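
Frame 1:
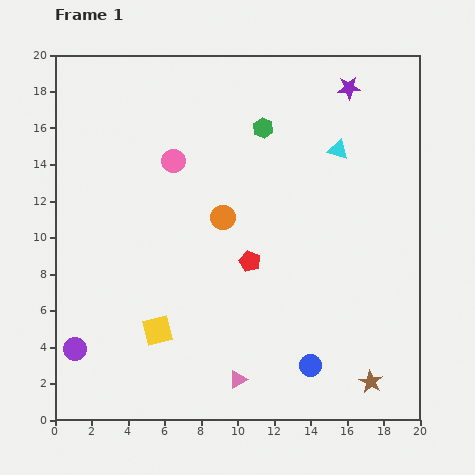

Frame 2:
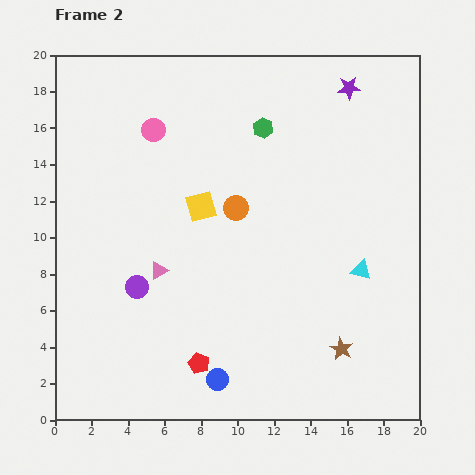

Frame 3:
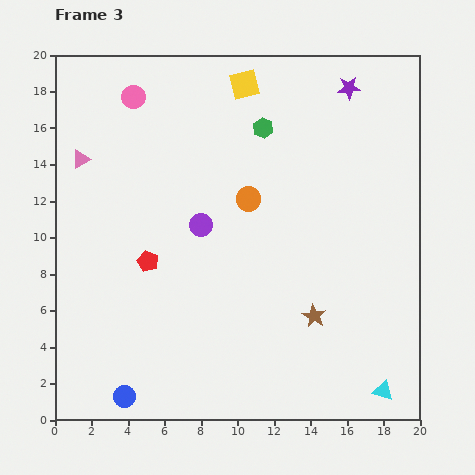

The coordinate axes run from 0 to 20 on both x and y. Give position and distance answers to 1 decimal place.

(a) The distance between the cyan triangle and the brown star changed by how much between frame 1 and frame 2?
-8.4

Distance in frame 1: 12.8. Distance in frame 2: 4.4.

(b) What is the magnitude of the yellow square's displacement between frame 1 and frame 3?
14.3

The yellow square moved from (5.6, 4.9) to (10.4, 18.4), a distance of √(4.8² + 13.5²) ≈ 14.3.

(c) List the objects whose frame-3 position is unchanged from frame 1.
the purple star, the green hexagon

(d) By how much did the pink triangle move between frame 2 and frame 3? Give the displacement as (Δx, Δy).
(-4.3, 6.1)

The pink triangle was at (5.7, 8.2) in frame 2 and (1.4, 14.3) in frame 3.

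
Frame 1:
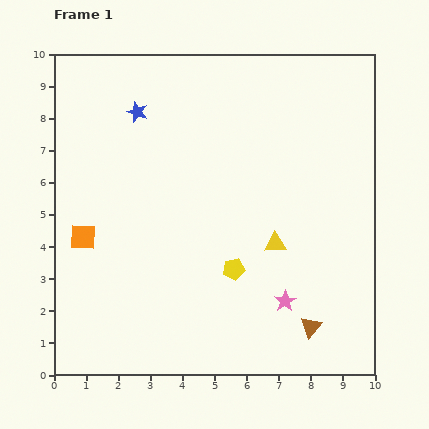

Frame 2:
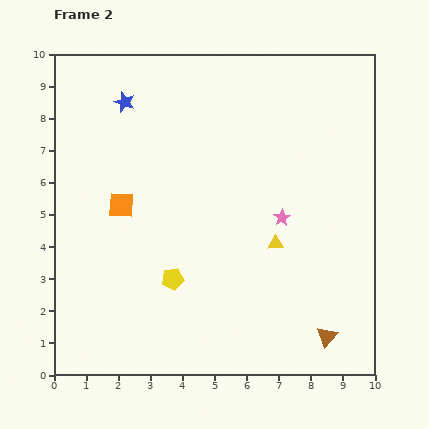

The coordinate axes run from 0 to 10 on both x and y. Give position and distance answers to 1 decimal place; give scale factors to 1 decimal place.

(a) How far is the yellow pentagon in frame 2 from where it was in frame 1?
1.9

The yellow pentagon moved from (5.6, 3.3) to (3.7, 3.0), a distance of √(1.9² + 0.3²) ≈ 1.9.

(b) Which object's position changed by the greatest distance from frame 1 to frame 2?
the pink star

(moved 2.6; next 1.9)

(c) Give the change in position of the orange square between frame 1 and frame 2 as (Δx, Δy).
(1.2, 1.0)

The orange square was at (0.9, 4.3) in frame 1 and (2.1, 5.3) in frame 2.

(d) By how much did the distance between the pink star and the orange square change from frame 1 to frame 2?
-1.6

Distance in frame 1: 6.6. Distance in frame 2: 5.0.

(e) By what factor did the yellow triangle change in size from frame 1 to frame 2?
0.7×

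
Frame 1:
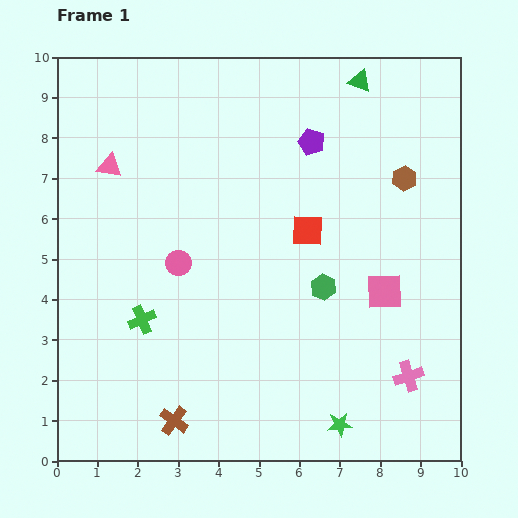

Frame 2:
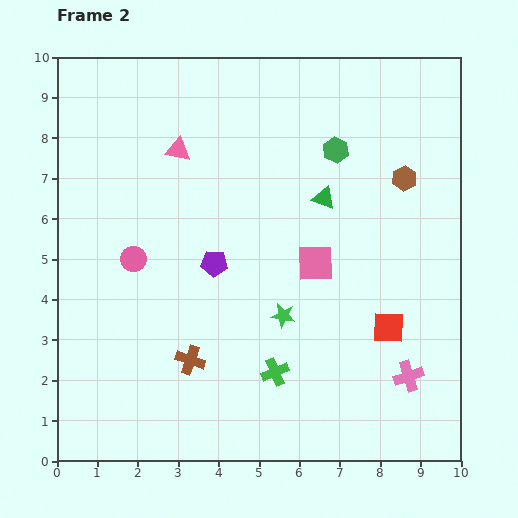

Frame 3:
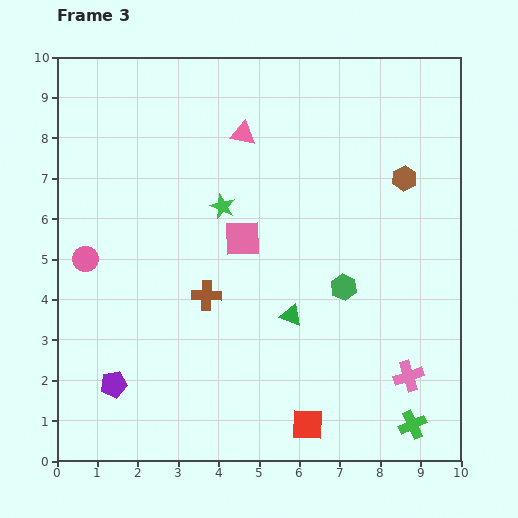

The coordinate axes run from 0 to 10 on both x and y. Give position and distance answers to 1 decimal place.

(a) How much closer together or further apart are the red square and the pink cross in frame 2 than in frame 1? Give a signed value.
-3.1

Distance in frame 1: 4.4. Distance in frame 2: 1.3.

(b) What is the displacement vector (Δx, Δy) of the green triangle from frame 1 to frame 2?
(-0.9, -2.9)

The green triangle was at (7.5, 9.4) in frame 1 and (6.6, 6.5) in frame 2.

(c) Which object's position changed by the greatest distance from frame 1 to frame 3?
the purple pentagon

(moved 7.7; next 7.2)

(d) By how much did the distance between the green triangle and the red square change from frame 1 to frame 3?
-1.2

Distance in frame 1: 3.9. Distance in frame 3: 2.7.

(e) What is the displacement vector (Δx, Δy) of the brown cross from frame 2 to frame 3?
(0.4, 1.6)

The brown cross was at (3.3, 2.5) in frame 2 and (3.7, 4.1) in frame 3.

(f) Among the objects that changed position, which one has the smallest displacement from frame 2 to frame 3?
the pink circle

(moved 1.2)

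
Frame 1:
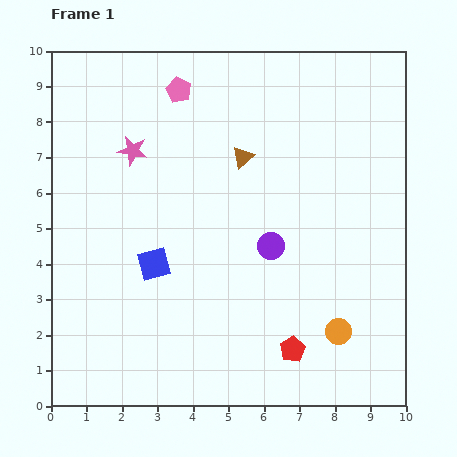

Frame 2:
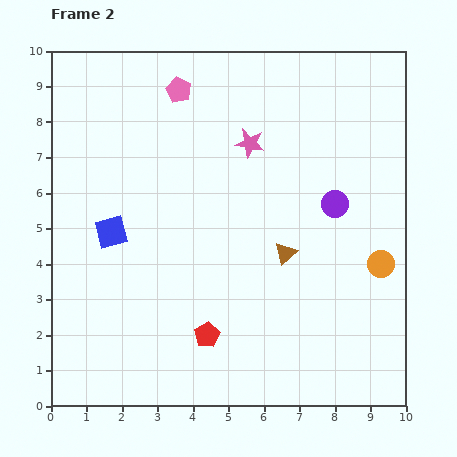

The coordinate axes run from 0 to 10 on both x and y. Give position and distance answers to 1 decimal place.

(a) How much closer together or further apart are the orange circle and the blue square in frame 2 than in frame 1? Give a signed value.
+2.2

Distance in frame 1: 5.5. Distance in frame 2: 7.7.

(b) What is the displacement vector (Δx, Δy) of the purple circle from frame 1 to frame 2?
(1.8, 1.2)

The purple circle was at (6.2, 4.5) in frame 1 and (8.0, 5.7) in frame 2.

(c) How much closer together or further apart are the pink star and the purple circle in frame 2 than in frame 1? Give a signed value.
-1.8

Distance in frame 1: 4.7. Distance in frame 2: 2.9.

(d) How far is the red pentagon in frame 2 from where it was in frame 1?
2.4

The red pentagon moved from (6.8, 1.6) to (4.4, 2.0), a distance of √(2.4² + 0.4²) ≈ 2.4.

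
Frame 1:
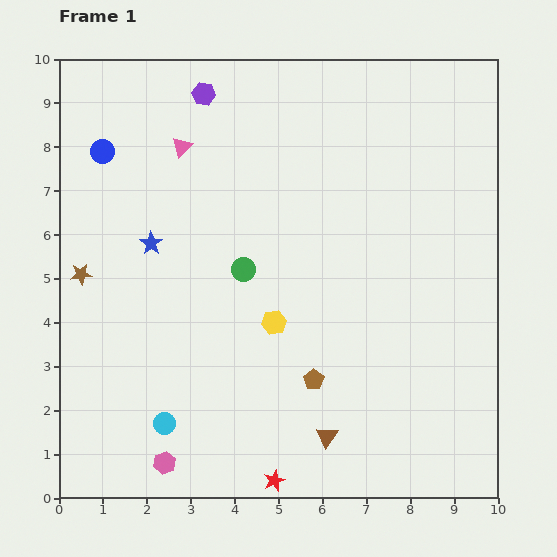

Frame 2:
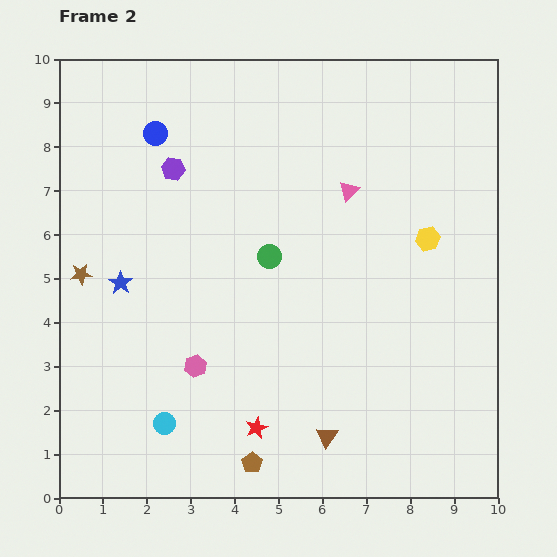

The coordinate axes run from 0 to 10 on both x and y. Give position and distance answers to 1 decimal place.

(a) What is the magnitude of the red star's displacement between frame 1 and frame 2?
1.3

The red star moved from (4.9, 0.4) to (4.5, 1.6), a distance of √(0.4² + 1.2²) ≈ 1.3.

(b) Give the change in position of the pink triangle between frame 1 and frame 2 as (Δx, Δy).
(3.8, -1.0)

The pink triangle was at (2.8, 8.0) in frame 1 and (6.6, 7.0) in frame 2.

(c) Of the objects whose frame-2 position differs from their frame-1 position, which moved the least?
the green circle

(moved 0.7)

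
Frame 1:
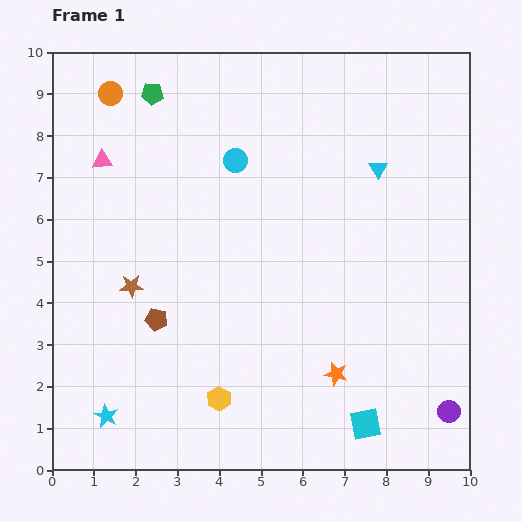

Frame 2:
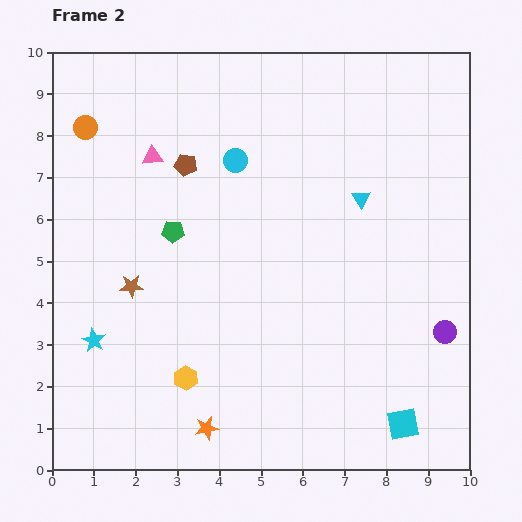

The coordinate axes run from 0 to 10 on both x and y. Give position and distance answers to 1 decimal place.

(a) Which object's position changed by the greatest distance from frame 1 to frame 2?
the brown pentagon

(moved 3.8; next 3.4)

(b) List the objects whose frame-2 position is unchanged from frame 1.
the cyan circle, the brown star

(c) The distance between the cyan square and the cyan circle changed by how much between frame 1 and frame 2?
+0.5

Distance in frame 1: 7.0. Distance in frame 2: 7.5.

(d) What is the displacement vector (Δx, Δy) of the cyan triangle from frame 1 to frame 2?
(-0.4, -0.7)

The cyan triangle was at (7.8, 7.2) in frame 1 and (7.4, 6.5) in frame 2.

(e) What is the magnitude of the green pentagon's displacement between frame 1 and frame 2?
3.3

The green pentagon moved from (2.4, 9.0) to (2.9, 5.7), a distance of √(0.5² + 3.3²) ≈ 3.3.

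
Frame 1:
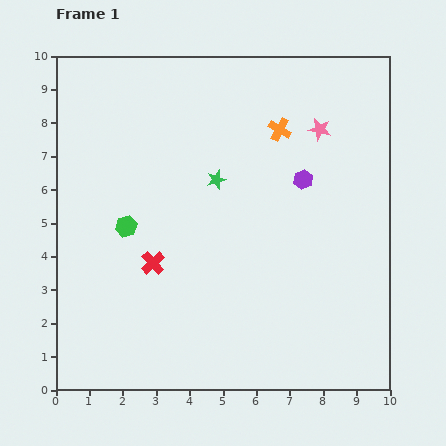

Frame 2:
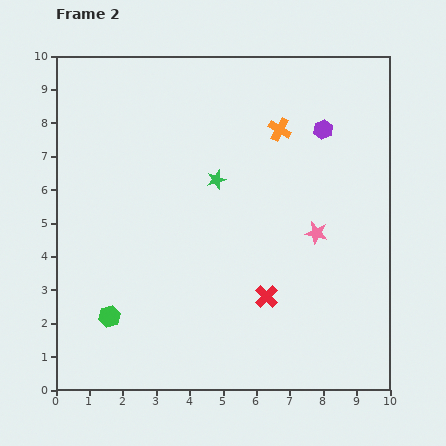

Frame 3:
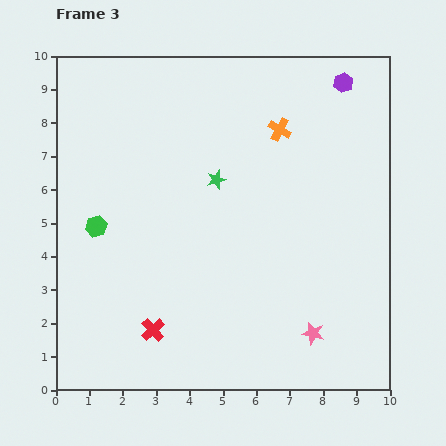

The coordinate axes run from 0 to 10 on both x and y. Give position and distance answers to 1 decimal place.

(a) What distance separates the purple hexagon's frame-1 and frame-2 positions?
1.6

The purple hexagon moved from (7.4, 6.3) to (8.0, 7.8), a distance of √(0.6² + 1.5²) ≈ 1.6.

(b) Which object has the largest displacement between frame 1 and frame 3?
the pink star

(moved 6.1; next 3.1)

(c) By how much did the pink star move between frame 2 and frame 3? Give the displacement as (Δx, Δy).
(-0.1, -3.0)

The pink star was at (7.8, 4.7) in frame 2 and (7.7, 1.7) in frame 3.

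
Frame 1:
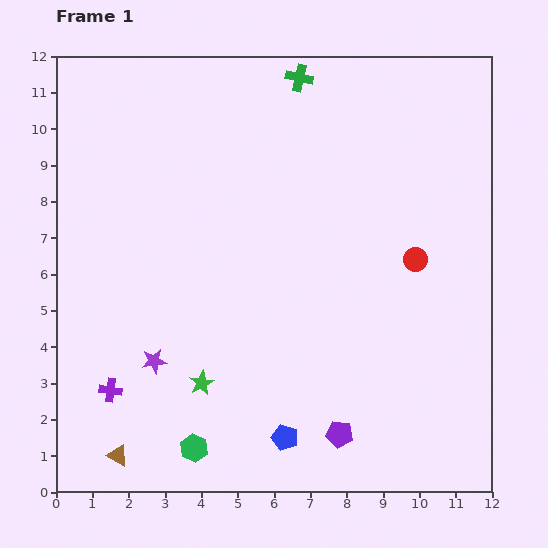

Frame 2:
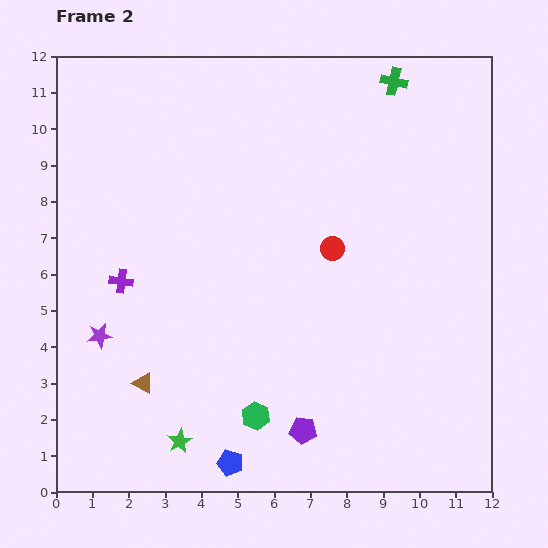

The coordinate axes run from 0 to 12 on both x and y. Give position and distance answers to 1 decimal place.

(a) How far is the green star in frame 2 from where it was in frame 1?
1.7

The green star moved from (4.0, 3.0) to (3.4, 1.4), a distance of √(0.6² + 1.6²) ≈ 1.7.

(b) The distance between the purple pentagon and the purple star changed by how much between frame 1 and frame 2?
+0.7

Distance in frame 1: 5.5. Distance in frame 2: 6.2.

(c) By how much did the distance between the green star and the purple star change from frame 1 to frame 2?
+2.2

Distance in frame 1: 1.4. Distance in frame 2: 3.6.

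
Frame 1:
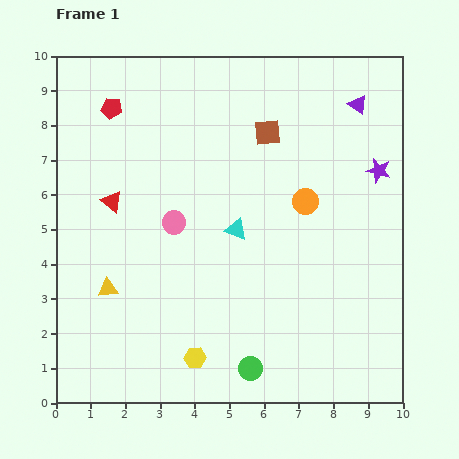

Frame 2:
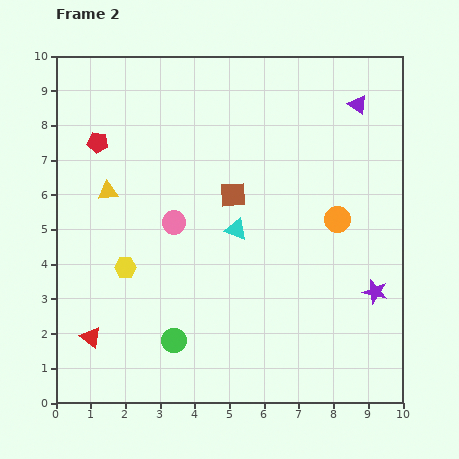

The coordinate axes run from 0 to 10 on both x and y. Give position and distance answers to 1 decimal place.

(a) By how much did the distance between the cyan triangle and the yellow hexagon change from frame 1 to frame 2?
-0.5

Distance in frame 1: 3.9. Distance in frame 2: 3.4.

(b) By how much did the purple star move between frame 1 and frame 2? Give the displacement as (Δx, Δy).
(-0.1, -3.5)

The purple star was at (9.3, 6.7) in frame 1 and (9.2, 3.2) in frame 2.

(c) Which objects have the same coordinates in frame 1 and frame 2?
the cyan triangle, the purple triangle, the pink circle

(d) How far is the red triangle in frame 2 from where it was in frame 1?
3.9

The red triangle moved from (1.6, 5.8) to (1.0, 1.9), a distance of √(0.6² + 3.9²) ≈ 3.9.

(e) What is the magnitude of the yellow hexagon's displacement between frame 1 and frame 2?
3.3

The yellow hexagon moved from (4.0, 1.3) to (2.0, 3.9), a distance of √(2.0² + 2.6²) ≈ 3.3.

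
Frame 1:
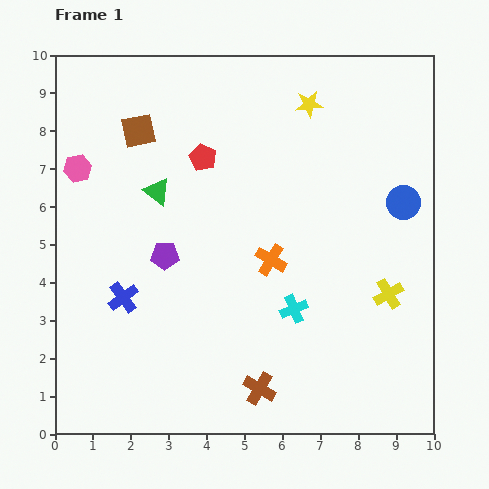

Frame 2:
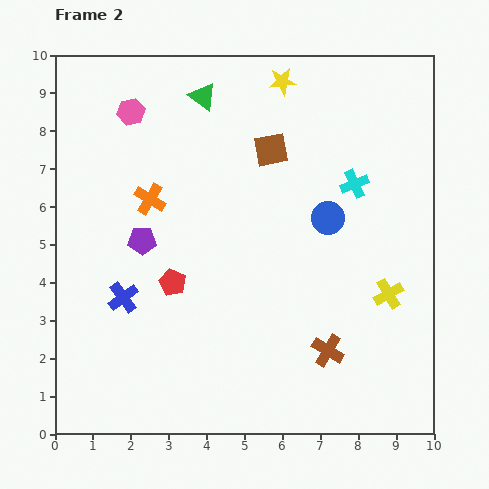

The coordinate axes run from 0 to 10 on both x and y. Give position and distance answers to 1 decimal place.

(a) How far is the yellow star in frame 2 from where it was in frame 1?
0.9

The yellow star moved from (6.7, 8.7) to (6.0, 9.3), a distance of √(0.7² + 0.6²) ≈ 0.9.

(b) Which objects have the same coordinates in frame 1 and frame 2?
the blue cross, the yellow cross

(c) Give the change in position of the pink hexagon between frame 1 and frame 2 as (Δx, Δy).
(1.4, 1.5)

The pink hexagon was at (0.6, 7.0) in frame 1 and (2.0, 8.5) in frame 2.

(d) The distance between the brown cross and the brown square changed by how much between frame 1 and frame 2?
-2.0

Distance in frame 1: 7.5. Distance in frame 2: 5.5.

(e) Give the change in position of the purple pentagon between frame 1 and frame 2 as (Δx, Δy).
(-0.6, 0.4)

The purple pentagon was at (2.9, 4.7) in frame 1 and (2.3, 5.1) in frame 2.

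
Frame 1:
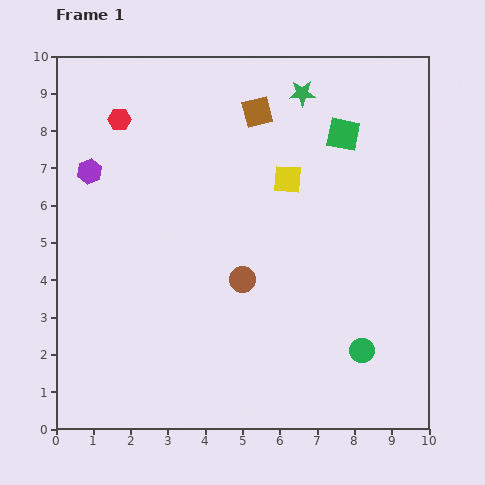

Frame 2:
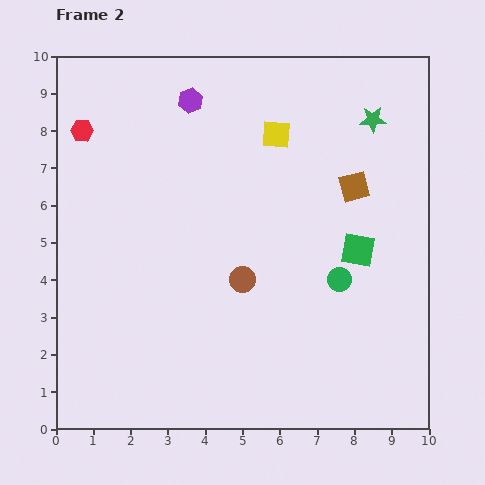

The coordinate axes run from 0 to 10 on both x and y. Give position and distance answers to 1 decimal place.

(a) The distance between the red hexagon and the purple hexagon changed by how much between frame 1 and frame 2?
+1.4

Distance in frame 1: 1.6. Distance in frame 2: 3.0.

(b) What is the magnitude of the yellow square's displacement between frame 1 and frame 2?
1.2

The yellow square moved from (6.2, 6.7) to (5.9, 7.9), a distance of √(0.3² + 1.2²) ≈ 1.2.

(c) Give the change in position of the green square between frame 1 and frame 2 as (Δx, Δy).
(0.4, -3.1)

The green square was at (7.7, 7.9) in frame 1 and (8.1, 4.8) in frame 2.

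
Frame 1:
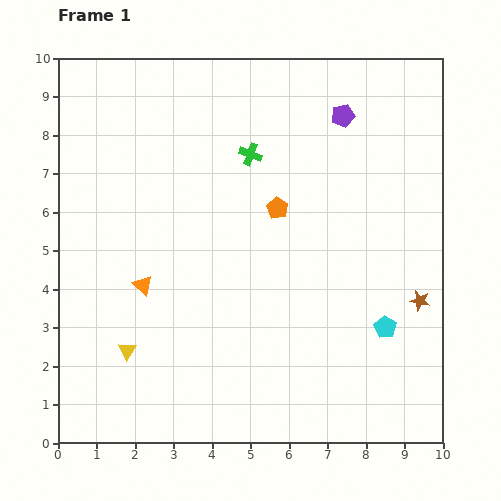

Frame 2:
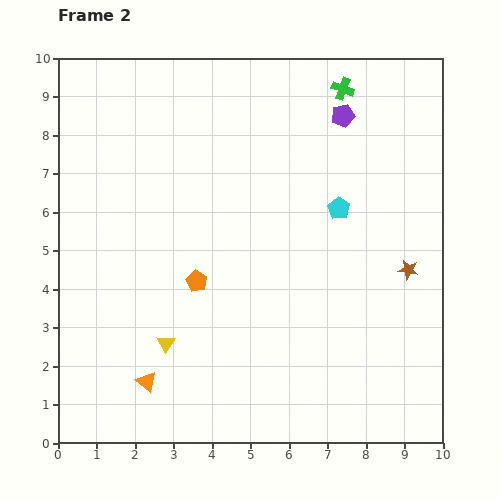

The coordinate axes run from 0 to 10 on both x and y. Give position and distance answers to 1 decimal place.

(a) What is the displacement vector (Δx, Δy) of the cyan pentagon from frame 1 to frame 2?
(-1.2, 3.1)

The cyan pentagon was at (8.5, 3.0) in frame 1 and (7.3, 6.1) in frame 2.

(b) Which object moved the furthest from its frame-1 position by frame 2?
the cyan pentagon

(moved 3.3; next 2.9)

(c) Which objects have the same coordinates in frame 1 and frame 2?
the purple pentagon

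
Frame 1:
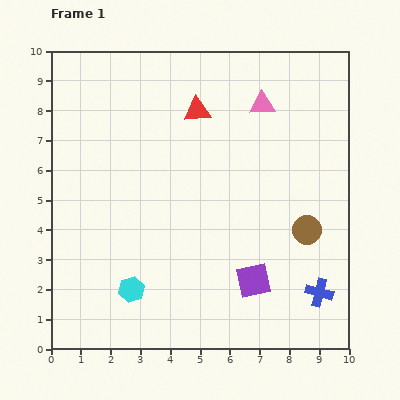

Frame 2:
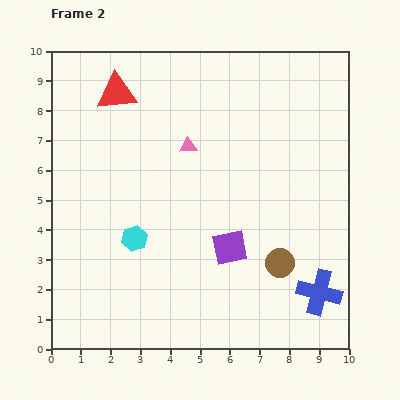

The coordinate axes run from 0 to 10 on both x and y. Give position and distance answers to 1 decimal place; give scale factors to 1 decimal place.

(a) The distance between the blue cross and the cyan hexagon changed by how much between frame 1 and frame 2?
+0.2

Distance in frame 1: 6.3. Distance in frame 2: 6.5.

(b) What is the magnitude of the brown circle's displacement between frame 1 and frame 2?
1.4

The brown circle moved from (8.6, 4.0) to (7.7, 2.9), a distance of √(0.9² + 1.1²) ≈ 1.4.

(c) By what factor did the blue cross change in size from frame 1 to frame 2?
1.6×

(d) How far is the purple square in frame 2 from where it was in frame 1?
1.4

The purple square moved from (6.8, 2.3) to (6.0, 3.4), a distance of √(0.8² + 1.1²) ≈ 1.4.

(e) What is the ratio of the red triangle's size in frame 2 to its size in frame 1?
1.5×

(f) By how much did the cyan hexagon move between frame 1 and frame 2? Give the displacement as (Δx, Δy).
(0.1, 1.7)

The cyan hexagon was at (2.7, 2.0) in frame 1 and (2.8, 3.7) in frame 2.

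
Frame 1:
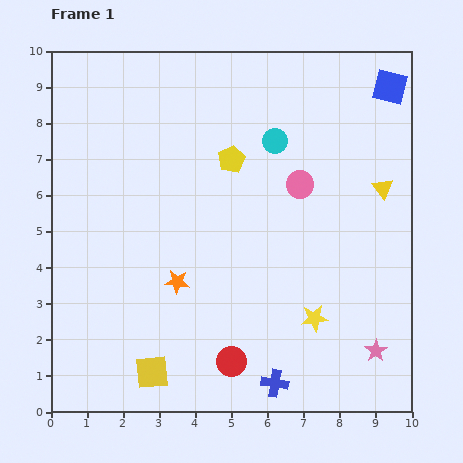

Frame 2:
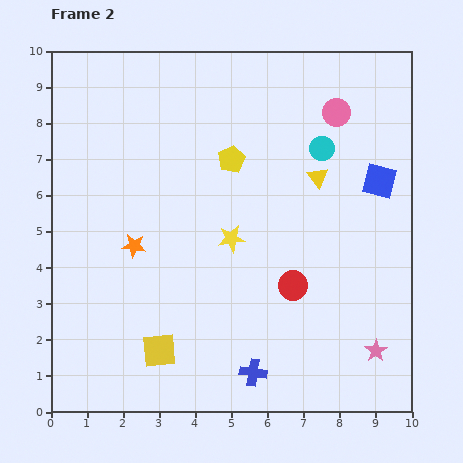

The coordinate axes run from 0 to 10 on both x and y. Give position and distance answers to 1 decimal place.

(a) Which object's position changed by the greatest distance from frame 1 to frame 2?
the yellow star

(moved 3.2; next 2.7)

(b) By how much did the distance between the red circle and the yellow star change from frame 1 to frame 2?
-0.5

Distance in frame 1: 2.6. Distance in frame 2: 2.1.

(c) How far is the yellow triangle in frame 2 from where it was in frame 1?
1.8

The yellow triangle moved from (9.2, 6.2) to (7.4, 6.5), a distance of √(1.8² + 0.3²) ≈ 1.8.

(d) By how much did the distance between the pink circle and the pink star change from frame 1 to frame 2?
+1.6

Distance in frame 1: 5.1. Distance in frame 2: 6.7.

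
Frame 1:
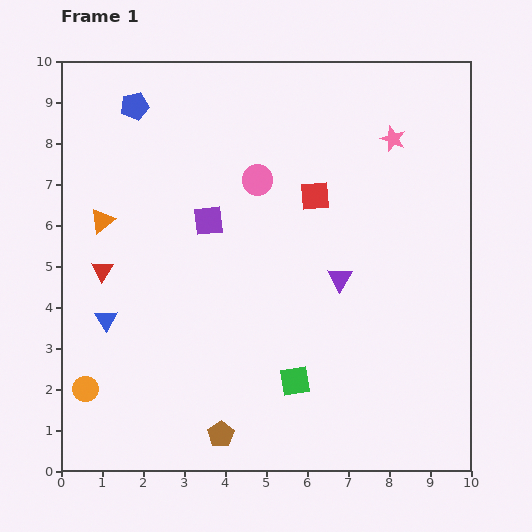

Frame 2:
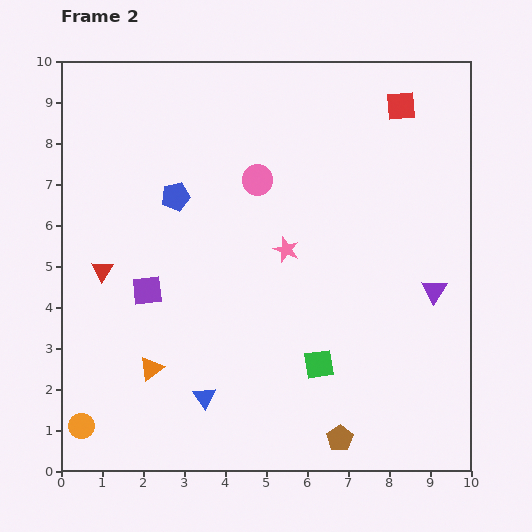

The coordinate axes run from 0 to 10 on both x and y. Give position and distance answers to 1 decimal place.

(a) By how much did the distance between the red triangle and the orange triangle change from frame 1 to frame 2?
+1.5

Distance in frame 1: 1.2. Distance in frame 2: 2.7.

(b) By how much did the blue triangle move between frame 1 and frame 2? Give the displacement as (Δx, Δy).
(2.4, -1.9)

The blue triangle was at (1.1, 3.7) in frame 1 and (3.5, 1.8) in frame 2.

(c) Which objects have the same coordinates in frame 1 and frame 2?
the red triangle, the pink circle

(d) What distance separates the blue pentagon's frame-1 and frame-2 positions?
2.4

The blue pentagon moved from (1.8, 8.9) to (2.8, 6.7), a distance of √(1.0² + 2.2²) ≈ 2.4.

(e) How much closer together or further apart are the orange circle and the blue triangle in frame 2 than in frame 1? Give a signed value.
+1.3

Distance in frame 1: 1.8. Distance in frame 2: 3.1.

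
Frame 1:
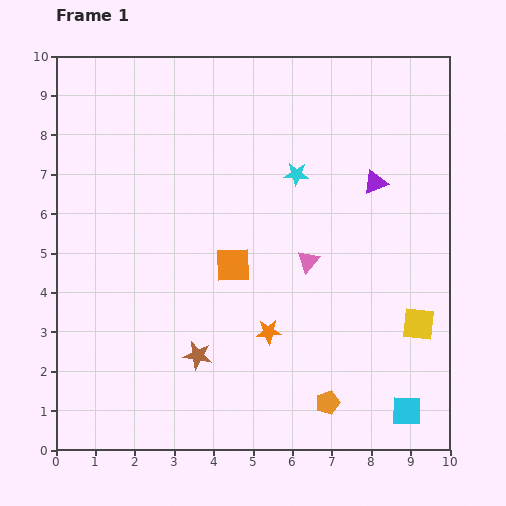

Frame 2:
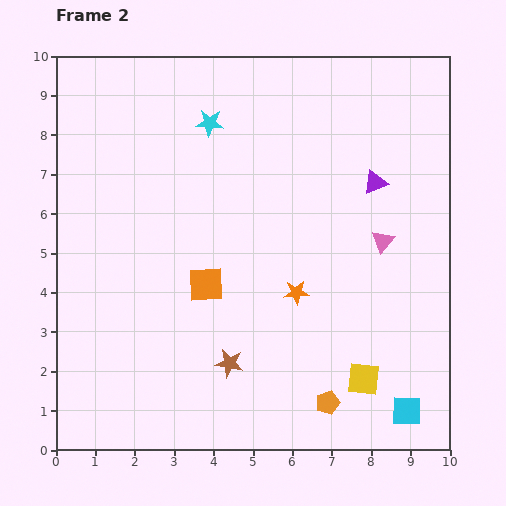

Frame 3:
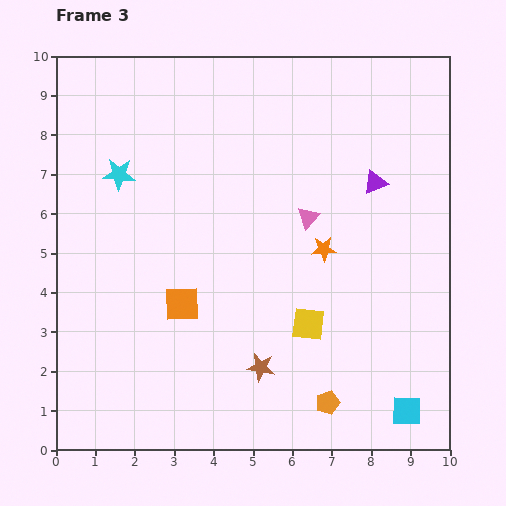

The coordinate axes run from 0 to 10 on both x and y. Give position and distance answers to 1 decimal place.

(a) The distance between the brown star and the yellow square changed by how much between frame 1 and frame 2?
-2.3

Distance in frame 1: 5.7. Distance in frame 2: 3.4.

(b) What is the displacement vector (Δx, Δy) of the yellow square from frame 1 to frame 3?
(-2.8, 0.0)

The yellow square was at (9.2, 3.2) in frame 1 and (6.4, 3.2) in frame 3.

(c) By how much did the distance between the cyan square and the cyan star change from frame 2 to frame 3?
+0.6

Distance in frame 2: 8.8. Distance in frame 3: 9.4.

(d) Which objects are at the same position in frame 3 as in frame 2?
the cyan square, the purple triangle, the orange pentagon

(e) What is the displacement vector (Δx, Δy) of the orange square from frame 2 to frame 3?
(-0.6, -0.5)

The orange square was at (3.8, 4.2) in frame 2 and (3.2, 3.7) in frame 3.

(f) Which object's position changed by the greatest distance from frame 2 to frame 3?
the cyan star

(moved 2.6; next 2.0)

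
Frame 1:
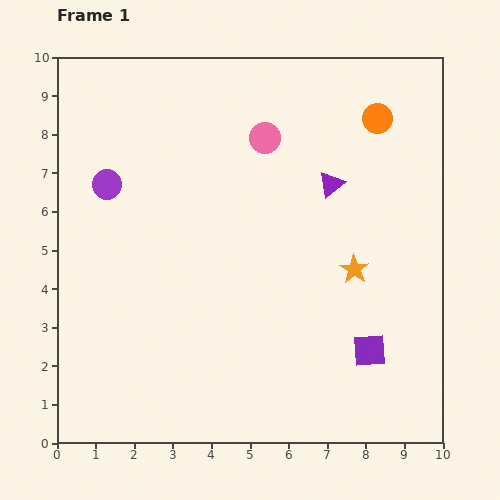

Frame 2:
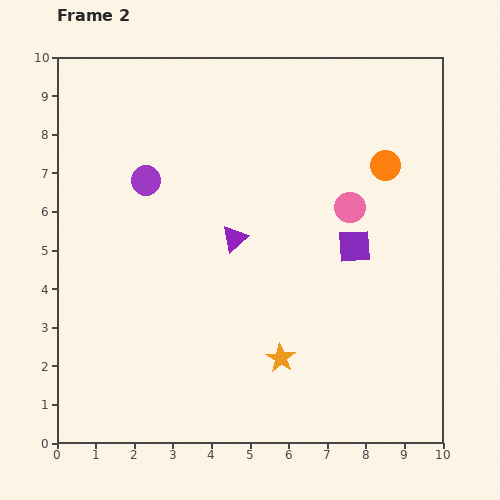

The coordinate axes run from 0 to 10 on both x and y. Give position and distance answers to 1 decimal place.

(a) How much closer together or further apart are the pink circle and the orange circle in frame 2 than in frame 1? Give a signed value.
-1.5

Distance in frame 1: 2.9. Distance in frame 2: 1.4.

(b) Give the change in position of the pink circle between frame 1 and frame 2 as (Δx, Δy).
(2.2, -1.8)

The pink circle was at (5.4, 7.9) in frame 1 and (7.6, 6.1) in frame 2.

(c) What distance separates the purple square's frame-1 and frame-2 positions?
2.7

The purple square moved from (8.1, 2.4) to (7.7, 5.1), a distance of √(0.4² + 2.7²) ≈ 2.7.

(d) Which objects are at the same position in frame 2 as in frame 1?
none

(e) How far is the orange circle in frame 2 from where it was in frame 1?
1.2

The orange circle moved from (8.3, 8.4) to (8.5, 7.2), a distance of √(0.2² + 1.2²) ≈ 1.2.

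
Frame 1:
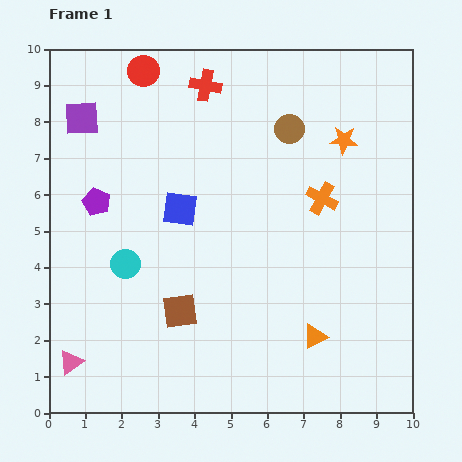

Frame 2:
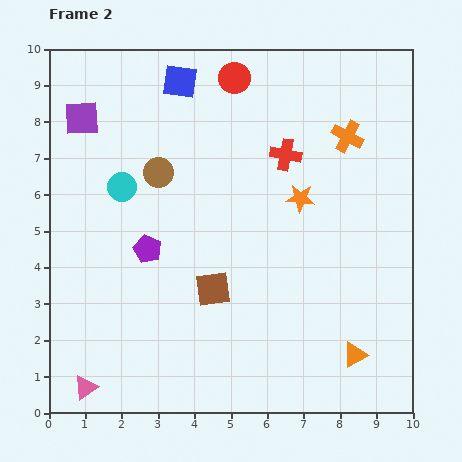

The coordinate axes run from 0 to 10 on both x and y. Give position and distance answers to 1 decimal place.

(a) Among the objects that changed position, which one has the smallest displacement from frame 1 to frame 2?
the pink triangle

(moved 0.8)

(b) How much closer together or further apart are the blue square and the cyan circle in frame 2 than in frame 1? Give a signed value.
+1.2

Distance in frame 1: 2.1. Distance in frame 2: 3.3.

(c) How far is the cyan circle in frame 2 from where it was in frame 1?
2.1

The cyan circle moved from (2.1, 4.1) to (2.0, 6.2), a distance of √(0.1² + 2.1²) ≈ 2.1.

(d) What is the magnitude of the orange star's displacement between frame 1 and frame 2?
2.0

The orange star moved from (8.1, 7.5) to (6.9, 5.9), a distance of √(1.2² + 1.6²) ≈ 2.0.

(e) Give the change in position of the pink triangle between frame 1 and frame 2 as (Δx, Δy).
(0.4, -0.7)

The pink triangle was at (0.6, 1.4) in frame 1 and (1.0, 0.7) in frame 2.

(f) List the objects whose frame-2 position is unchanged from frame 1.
the purple square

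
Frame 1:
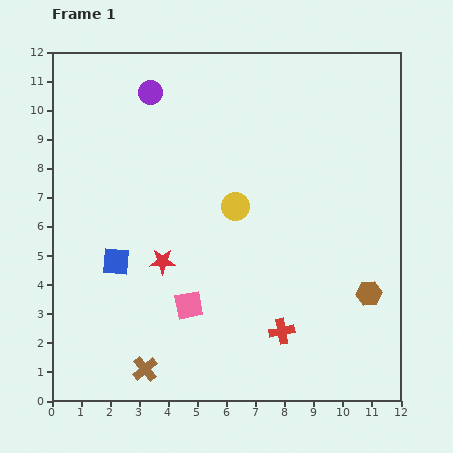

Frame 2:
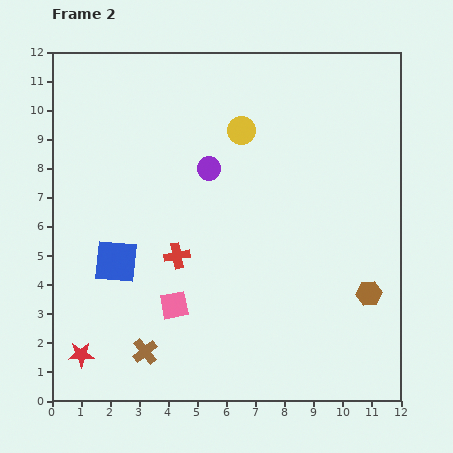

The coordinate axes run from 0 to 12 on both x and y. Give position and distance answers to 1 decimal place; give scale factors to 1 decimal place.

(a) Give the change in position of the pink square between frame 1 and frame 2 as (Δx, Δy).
(-0.5, 0.0)

The pink square was at (4.7, 3.3) in frame 1 and (4.2, 3.3) in frame 2.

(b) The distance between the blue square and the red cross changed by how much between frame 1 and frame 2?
-4.1

Distance in frame 1: 6.2. Distance in frame 2: 2.1.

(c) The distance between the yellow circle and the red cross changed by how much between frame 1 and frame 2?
+0.2

Distance in frame 1: 4.6. Distance in frame 2: 4.8.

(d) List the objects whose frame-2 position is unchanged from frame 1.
the blue square, the brown hexagon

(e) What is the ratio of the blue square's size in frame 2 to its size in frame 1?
1.6×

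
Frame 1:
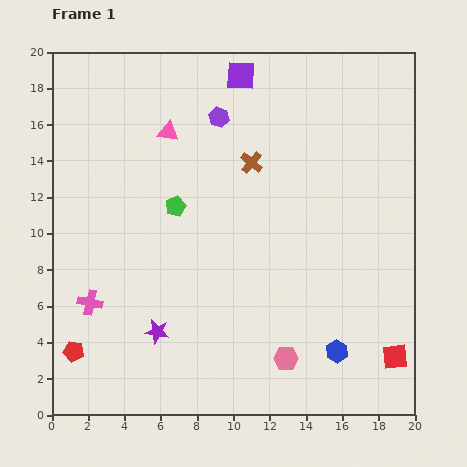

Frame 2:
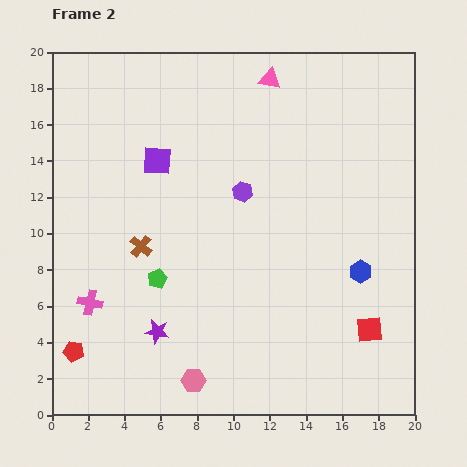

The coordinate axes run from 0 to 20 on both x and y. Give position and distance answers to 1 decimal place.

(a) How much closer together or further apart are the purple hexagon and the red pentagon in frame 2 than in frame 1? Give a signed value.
-2.4

Distance in frame 1: 15.2. Distance in frame 2: 12.8.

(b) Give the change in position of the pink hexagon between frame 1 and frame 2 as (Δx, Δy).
(-5.1, -1.2)

The pink hexagon was at (12.9, 3.1) in frame 1 and (7.8, 1.9) in frame 2.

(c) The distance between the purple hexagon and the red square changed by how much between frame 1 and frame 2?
-6.1

Distance in frame 1: 16.4. Distance in frame 2: 10.3.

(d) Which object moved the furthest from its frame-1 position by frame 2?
the brown cross

(moved 7.6; next 6.6)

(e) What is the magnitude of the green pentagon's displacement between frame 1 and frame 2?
4.1

The green pentagon moved from (6.8, 11.5) to (5.8, 7.5), a distance of √(1.0² + 4.0²) ≈ 4.1.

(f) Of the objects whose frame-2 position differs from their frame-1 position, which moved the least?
the red square

(moved 2.1)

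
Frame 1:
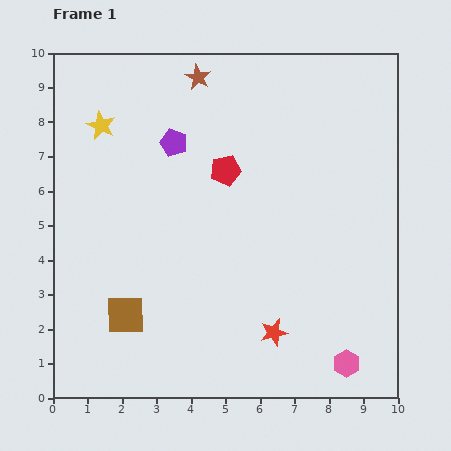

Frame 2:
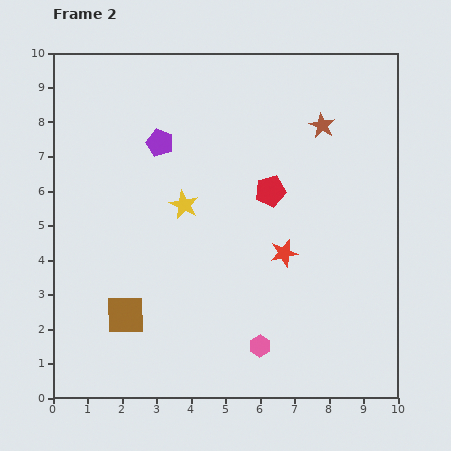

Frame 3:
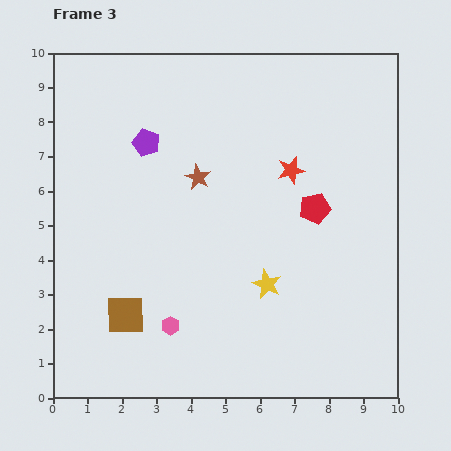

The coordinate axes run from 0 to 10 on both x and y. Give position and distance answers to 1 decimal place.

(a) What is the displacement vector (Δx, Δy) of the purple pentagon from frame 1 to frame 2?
(-0.4, 0.0)

The purple pentagon was at (3.5, 7.4) in frame 1 and (3.1, 7.4) in frame 2.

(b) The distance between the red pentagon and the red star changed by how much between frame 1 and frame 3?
-3.6

Distance in frame 1: 4.9. Distance in frame 3: 1.3.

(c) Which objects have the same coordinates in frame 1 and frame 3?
the brown square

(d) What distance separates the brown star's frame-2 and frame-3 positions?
3.9

The brown star moved from (7.8, 7.9) to (4.2, 6.4), a distance of √(3.6² + 1.5²) ≈ 3.9.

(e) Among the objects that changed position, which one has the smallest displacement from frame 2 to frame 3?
the purple pentagon

(moved 0.4)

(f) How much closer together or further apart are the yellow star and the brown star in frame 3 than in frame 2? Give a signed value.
-0.9

Distance in frame 2: 4.6. Distance in frame 3: 3.7.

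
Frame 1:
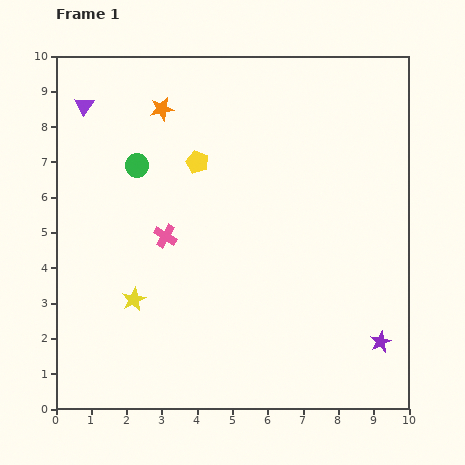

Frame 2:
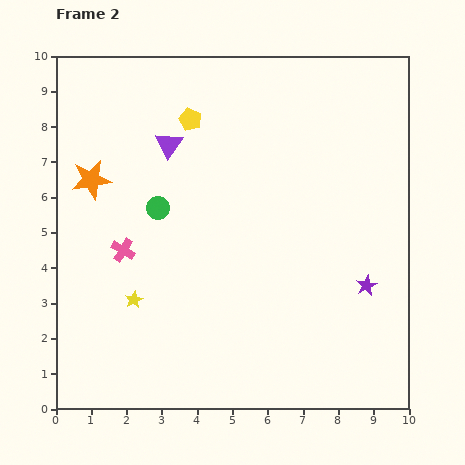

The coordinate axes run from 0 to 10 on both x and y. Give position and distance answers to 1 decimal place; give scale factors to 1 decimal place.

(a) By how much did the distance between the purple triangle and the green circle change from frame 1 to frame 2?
-0.5

Distance in frame 1: 2.3. Distance in frame 2: 1.8.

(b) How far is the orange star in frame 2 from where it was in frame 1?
2.8

The orange star moved from (3.0, 8.5) to (1.0, 6.5), a distance of √(2.0² + 2.0²) ≈ 2.8.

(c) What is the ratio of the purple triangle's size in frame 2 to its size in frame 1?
1.4×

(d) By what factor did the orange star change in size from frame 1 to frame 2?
1.7×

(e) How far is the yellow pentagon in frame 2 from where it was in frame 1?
1.2

The yellow pentagon moved from (4.0, 7.0) to (3.8, 8.2), a distance of √(0.2² + 1.2²) ≈ 1.2.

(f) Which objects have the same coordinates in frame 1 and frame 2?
the yellow star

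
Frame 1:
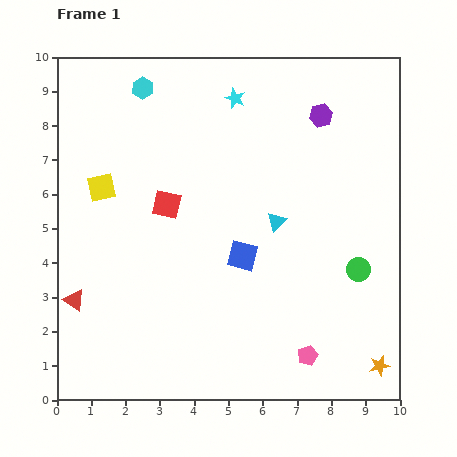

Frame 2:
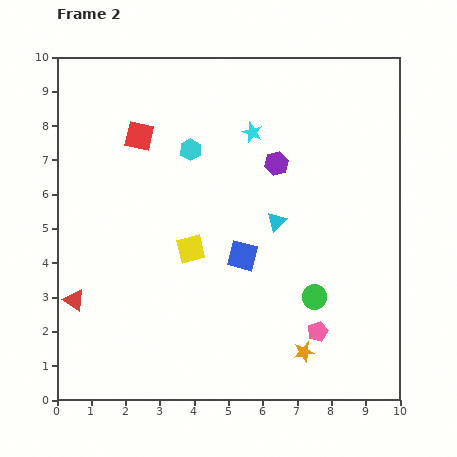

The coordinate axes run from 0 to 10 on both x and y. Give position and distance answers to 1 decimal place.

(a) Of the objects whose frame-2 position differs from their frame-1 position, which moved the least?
the pink pentagon

(moved 0.8)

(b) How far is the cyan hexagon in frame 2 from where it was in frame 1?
2.3

The cyan hexagon moved from (2.5, 9.1) to (3.9, 7.3), a distance of √(1.4² + 1.8²) ≈ 2.3.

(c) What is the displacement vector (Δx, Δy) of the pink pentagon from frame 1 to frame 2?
(0.3, 0.7)

The pink pentagon was at (7.3, 1.3) in frame 1 and (7.6, 2.0) in frame 2.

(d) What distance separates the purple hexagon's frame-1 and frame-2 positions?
1.9

The purple hexagon moved from (7.7, 8.3) to (6.4, 6.9), a distance of √(1.3² + 1.4²) ≈ 1.9.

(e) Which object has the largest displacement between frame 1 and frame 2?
the yellow square

(moved 3.2; next 2.3)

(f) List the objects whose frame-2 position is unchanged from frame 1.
the cyan triangle, the blue square, the red triangle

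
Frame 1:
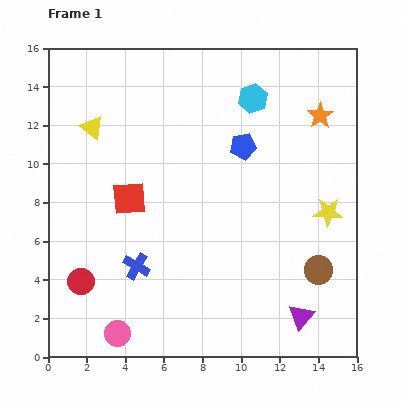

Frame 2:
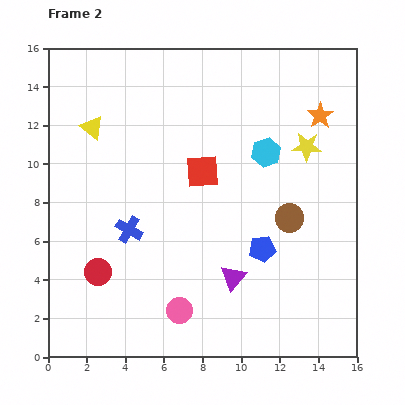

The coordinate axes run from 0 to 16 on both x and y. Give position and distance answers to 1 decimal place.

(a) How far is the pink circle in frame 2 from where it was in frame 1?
3.4

The pink circle moved from (3.6, 1.2) to (6.8, 2.4), a distance of √(3.2² + 1.2²) ≈ 3.4.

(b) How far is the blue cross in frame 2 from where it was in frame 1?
1.9

The blue cross moved from (4.6, 4.7) to (4.2, 6.6), a distance of √(0.4² + 1.9²) ≈ 1.9.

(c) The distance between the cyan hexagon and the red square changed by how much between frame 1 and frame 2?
-4.8

Distance in frame 1: 8.2. Distance in frame 2: 3.4.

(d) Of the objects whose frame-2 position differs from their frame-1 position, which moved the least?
the red circle

(moved 1.0)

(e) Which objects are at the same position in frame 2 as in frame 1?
the orange star, the yellow triangle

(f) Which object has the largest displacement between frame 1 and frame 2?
the blue pentagon

(moved 5.4; next 4.0)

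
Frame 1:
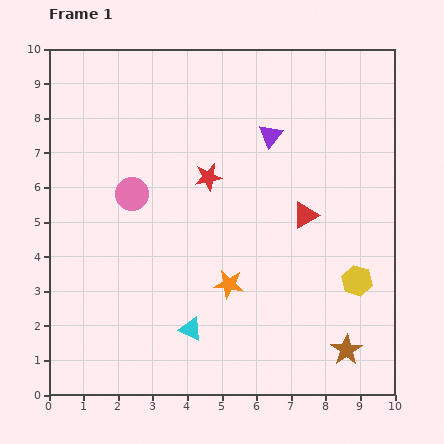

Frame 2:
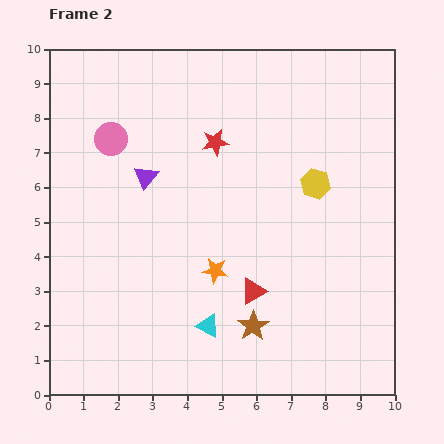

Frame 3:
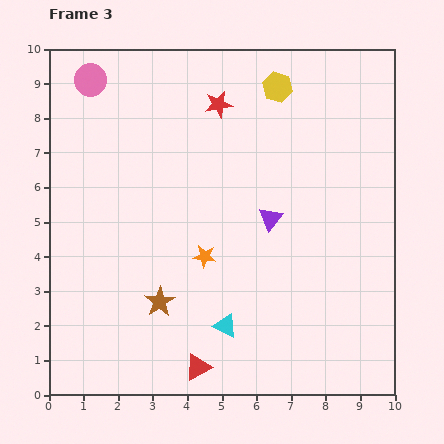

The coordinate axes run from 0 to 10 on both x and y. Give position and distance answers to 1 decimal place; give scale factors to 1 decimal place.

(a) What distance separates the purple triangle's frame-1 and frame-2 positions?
3.8

The purple triangle moved from (6.4, 7.5) to (2.8, 6.3), a distance of √(3.6² + 1.2²) ≈ 3.8.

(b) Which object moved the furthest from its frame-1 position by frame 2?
the purple triangle

(moved 3.8; next 3.0)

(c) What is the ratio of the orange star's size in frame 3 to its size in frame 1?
0.8×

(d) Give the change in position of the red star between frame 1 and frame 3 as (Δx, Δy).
(0.3, 2.1)

The red star was at (4.6, 6.3) in frame 1 and (4.9, 8.4) in frame 3.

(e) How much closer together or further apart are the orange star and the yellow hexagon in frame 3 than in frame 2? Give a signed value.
+1.5

Distance in frame 2: 3.8. Distance in frame 3: 5.3.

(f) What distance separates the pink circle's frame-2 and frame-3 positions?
1.8

The pink circle moved from (1.8, 7.4) to (1.2, 9.1), a distance of √(0.6² + 1.7²) ≈ 1.8.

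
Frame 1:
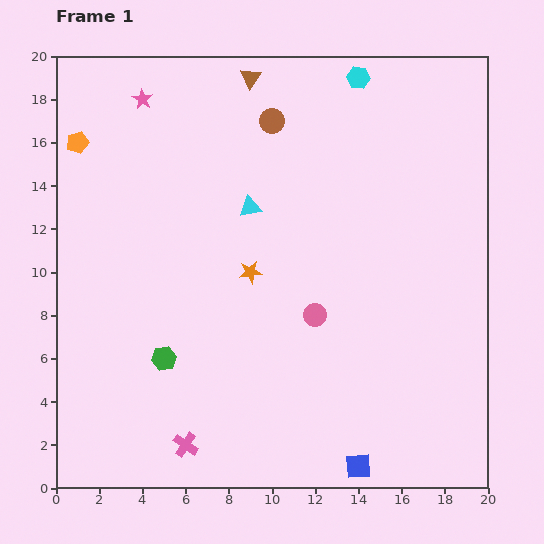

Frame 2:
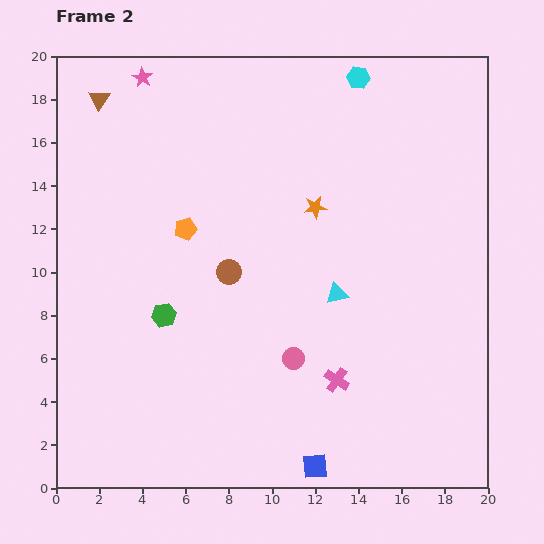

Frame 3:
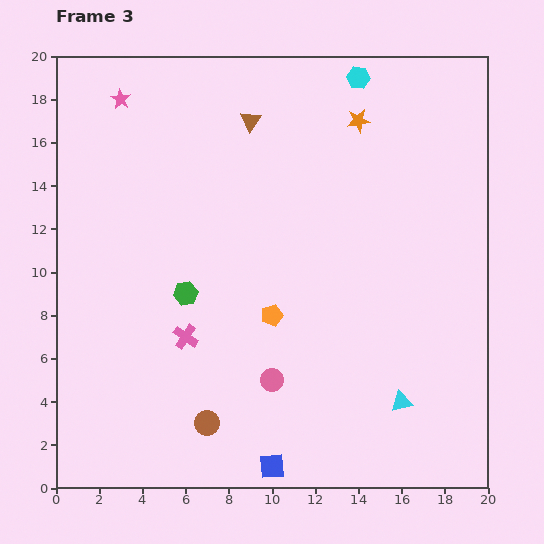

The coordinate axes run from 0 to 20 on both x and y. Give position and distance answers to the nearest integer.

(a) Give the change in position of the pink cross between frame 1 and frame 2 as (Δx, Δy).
(7, 3)

The pink cross was at (6, 2) in frame 1 and (13, 5) in frame 2.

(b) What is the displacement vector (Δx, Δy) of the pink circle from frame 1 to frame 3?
(-2, -3)

The pink circle was at (12, 8) in frame 1 and (10, 5) in frame 3.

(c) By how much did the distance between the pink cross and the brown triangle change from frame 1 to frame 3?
-7

Distance in frame 1: 17. Distance in frame 3: 10.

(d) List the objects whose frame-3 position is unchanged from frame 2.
the cyan hexagon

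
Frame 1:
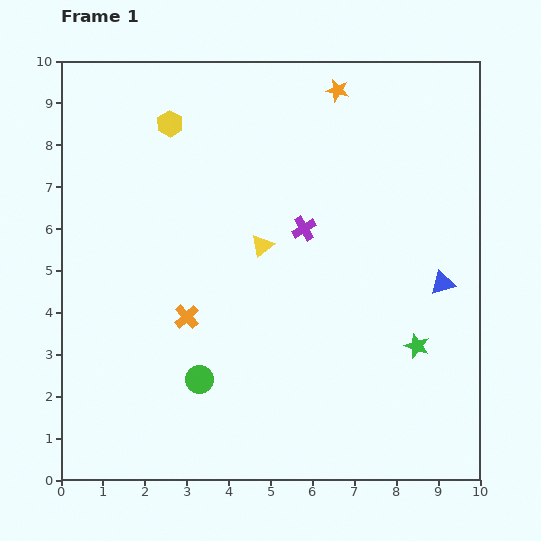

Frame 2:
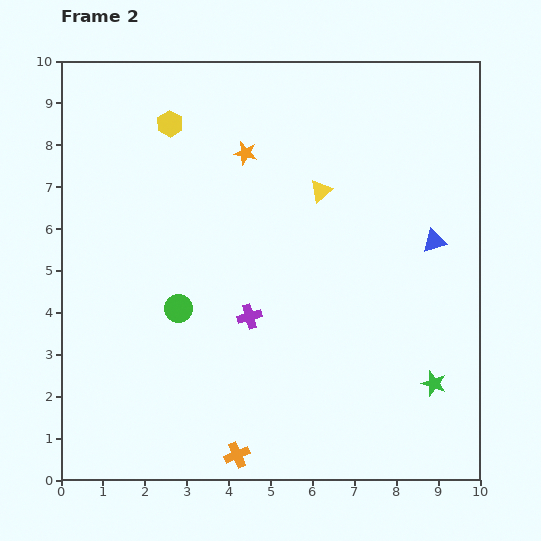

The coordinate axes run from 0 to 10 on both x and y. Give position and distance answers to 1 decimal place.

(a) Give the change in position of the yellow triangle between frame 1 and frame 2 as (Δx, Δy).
(1.4, 1.3)

The yellow triangle was at (4.8, 5.6) in frame 1 and (6.2, 6.9) in frame 2.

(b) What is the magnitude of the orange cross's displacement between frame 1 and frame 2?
3.5

The orange cross moved from (3.0, 3.9) to (4.2, 0.6), a distance of √(1.2² + 3.3²) ≈ 3.5.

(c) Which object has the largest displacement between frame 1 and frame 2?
the orange cross

(moved 3.5; next 2.7)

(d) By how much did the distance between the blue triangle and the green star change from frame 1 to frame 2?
+1.8

Distance in frame 1: 1.6. Distance in frame 2: 3.4.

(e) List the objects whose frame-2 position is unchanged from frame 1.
the yellow hexagon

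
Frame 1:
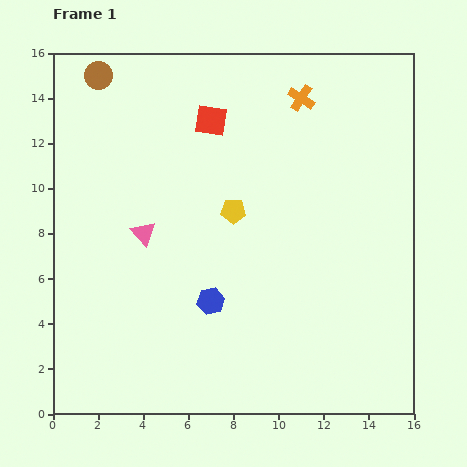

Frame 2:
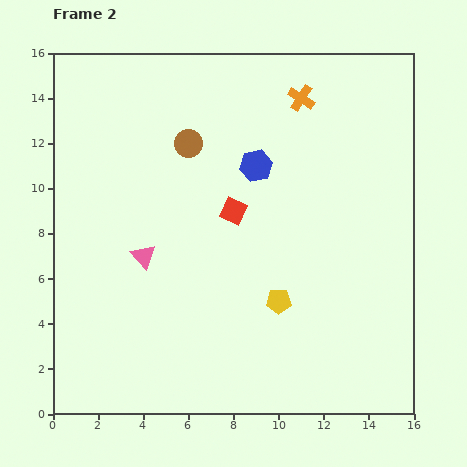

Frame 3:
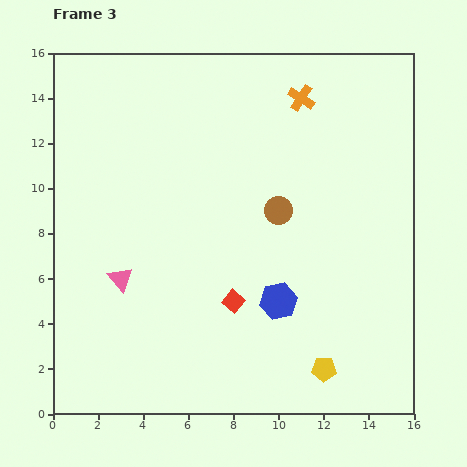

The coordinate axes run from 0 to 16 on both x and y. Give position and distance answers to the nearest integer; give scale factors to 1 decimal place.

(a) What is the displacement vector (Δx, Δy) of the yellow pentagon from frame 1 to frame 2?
(2, -4)

The yellow pentagon was at (8, 9) in frame 1 and (10, 5) in frame 2.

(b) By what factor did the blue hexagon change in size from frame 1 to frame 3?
1.4×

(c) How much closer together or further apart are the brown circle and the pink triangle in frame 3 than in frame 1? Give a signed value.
+1

Distance in frame 1: 7. Distance in frame 3: 8.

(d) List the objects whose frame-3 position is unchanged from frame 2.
the orange cross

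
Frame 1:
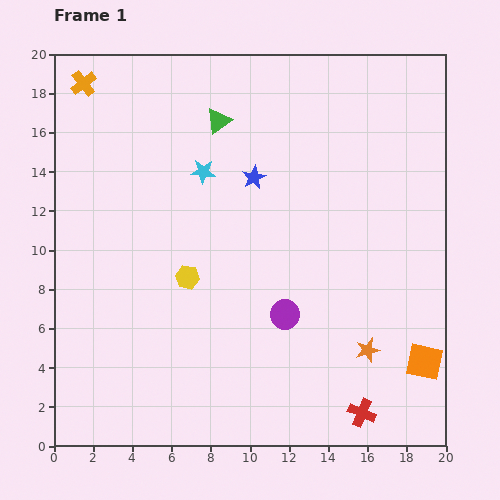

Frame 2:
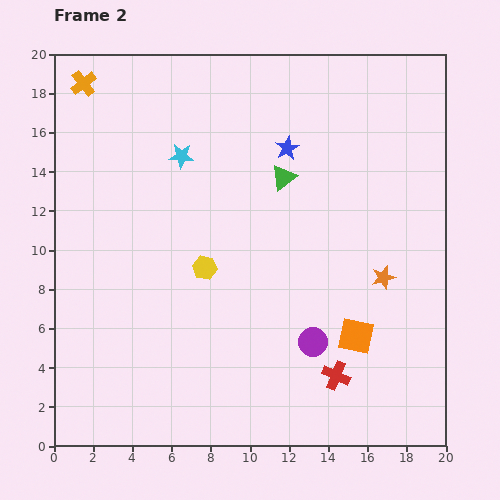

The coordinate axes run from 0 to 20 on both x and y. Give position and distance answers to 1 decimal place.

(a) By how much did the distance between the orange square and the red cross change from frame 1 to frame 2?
-1.9

Distance in frame 1: 4.1. Distance in frame 2: 2.2.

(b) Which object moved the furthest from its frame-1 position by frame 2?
the green triangle

(moved 4.4; next 3.8)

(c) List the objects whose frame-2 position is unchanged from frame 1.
the orange cross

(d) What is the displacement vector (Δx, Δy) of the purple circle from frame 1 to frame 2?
(1.4, -1.4)

The purple circle was at (11.8, 6.7) in frame 1 and (13.2, 5.3) in frame 2.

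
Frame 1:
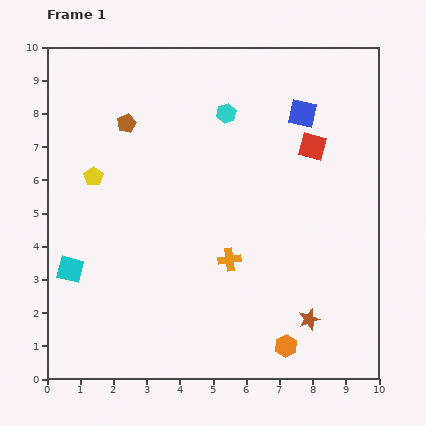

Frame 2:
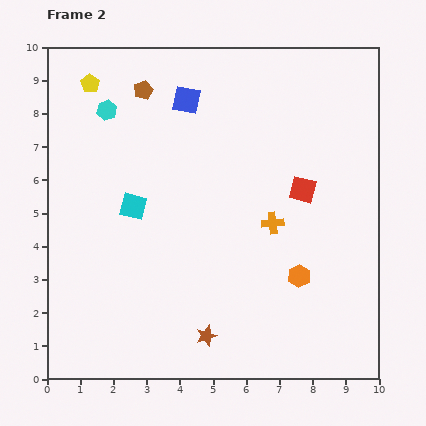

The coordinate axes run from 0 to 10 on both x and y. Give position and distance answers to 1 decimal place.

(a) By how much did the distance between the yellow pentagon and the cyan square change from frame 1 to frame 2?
+1.0

Distance in frame 1: 2.9. Distance in frame 2: 3.9.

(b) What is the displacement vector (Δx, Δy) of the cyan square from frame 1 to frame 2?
(1.9, 1.9)

The cyan square was at (0.7, 3.3) in frame 1 and (2.6, 5.2) in frame 2.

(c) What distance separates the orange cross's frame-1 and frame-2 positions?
1.7

The orange cross moved from (5.5, 3.6) to (6.8, 4.7), a distance of √(1.3² + 1.1²) ≈ 1.7.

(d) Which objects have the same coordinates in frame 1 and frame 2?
none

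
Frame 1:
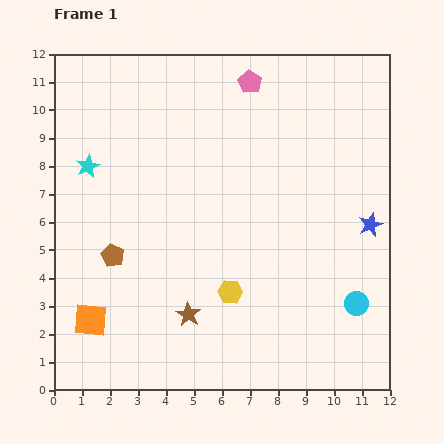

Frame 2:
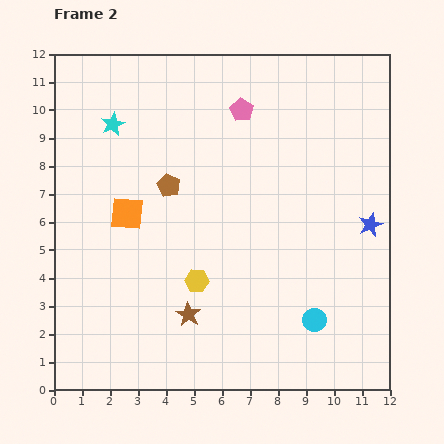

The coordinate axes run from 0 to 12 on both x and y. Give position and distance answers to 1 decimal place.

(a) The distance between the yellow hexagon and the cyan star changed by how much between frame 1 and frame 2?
-0.4

Distance in frame 1: 6.8. Distance in frame 2: 6.4.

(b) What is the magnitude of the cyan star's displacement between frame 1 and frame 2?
1.7

The cyan star moved from (1.2, 8.0) to (2.1, 9.5), a distance of √(0.9² + 1.5²) ≈ 1.7.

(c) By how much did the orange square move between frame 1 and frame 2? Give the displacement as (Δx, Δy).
(1.3, 3.8)

The orange square was at (1.3, 2.5) in frame 1 and (2.6, 6.3) in frame 2.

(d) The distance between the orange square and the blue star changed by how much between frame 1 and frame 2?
-1.9

Distance in frame 1: 10.6. Distance in frame 2: 8.7.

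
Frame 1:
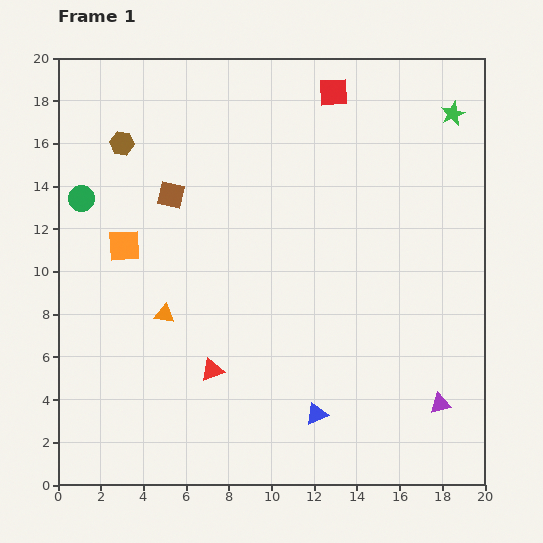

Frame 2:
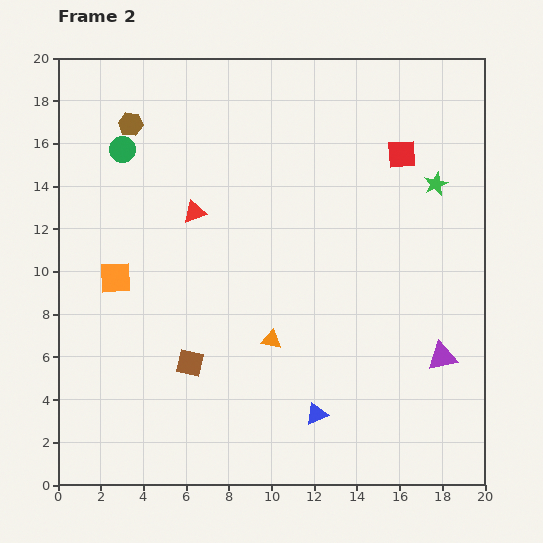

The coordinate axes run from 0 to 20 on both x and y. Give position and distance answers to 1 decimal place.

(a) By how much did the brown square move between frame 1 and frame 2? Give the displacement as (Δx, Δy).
(0.9, -7.9)

The brown square was at (5.3, 13.6) in frame 1 and (6.2, 5.7) in frame 2.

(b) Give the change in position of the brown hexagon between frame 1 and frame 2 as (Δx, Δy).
(0.4, 0.9)

The brown hexagon was at (3.0, 16.0) in frame 1 and (3.4, 16.9) in frame 2.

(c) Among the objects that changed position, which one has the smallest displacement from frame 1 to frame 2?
the brown hexagon

(moved 1.0)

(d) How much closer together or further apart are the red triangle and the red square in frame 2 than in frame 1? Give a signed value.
-4.1

Distance in frame 1: 14.2. Distance in frame 2: 10.1.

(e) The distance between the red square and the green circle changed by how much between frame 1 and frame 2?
+0.3

Distance in frame 1: 12.8. Distance in frame 2: 13.1.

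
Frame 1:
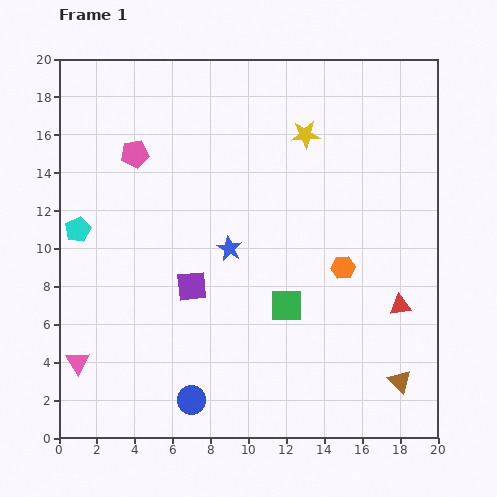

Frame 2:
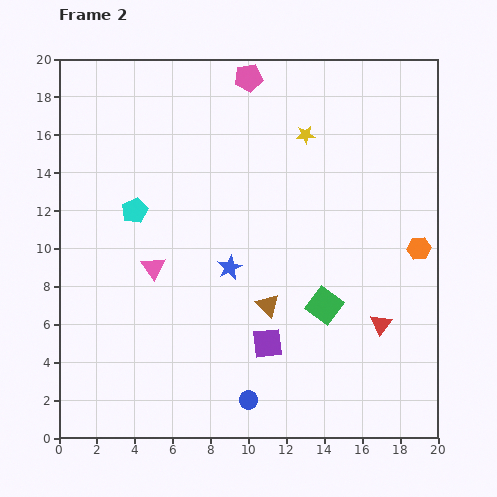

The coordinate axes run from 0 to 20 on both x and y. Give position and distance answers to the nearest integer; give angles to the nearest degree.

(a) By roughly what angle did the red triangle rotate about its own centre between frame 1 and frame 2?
46° counter-clockwise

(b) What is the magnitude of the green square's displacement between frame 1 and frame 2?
2

The green square moved from (12, 7) to (14, 7), a distance of √(2² + 0²) ≈ 2.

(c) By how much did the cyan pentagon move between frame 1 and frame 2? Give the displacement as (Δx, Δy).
(3, 1)

The cyan pentagon was at (1, 11) in frame 1 and (4, 12) in frame 2.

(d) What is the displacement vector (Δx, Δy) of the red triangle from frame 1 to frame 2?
(-1, -1)

The red triangle was at (18, 7) in frame 1 and (17, 6) in frame 2.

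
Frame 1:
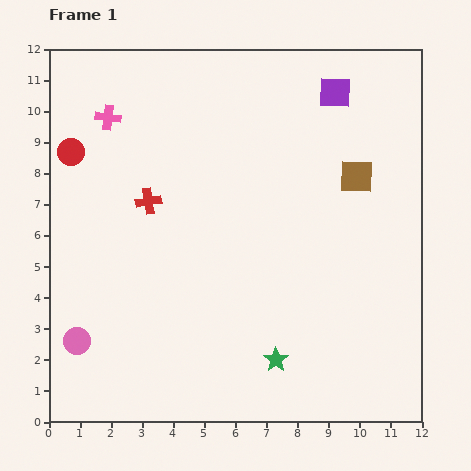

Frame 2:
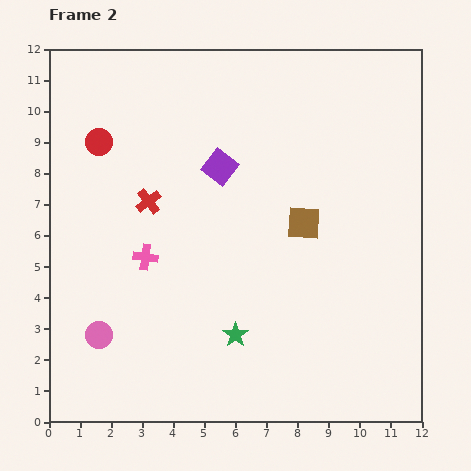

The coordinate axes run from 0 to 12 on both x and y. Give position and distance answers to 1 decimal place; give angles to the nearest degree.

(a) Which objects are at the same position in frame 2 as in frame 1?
the red cross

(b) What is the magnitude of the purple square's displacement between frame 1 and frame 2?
4.4

The purple square moved from (9.2, 10.6) to (5.5, 8.2), a distance of √(3.7² + 2.4²) ≈ 4.4.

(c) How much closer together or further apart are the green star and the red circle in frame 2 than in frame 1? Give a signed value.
-1.8

Distance in frame 1: 9.4. Distance in frame 2: 7.6.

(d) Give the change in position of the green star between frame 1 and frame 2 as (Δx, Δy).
(-1.3, 0.8)

The green star was at (7.3, 2.0) in frame 1 and (6.0, 2.8) in frame 2.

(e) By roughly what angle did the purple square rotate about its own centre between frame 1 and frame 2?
37° clockwise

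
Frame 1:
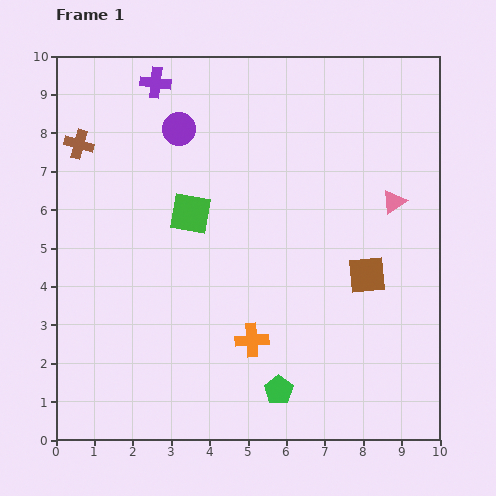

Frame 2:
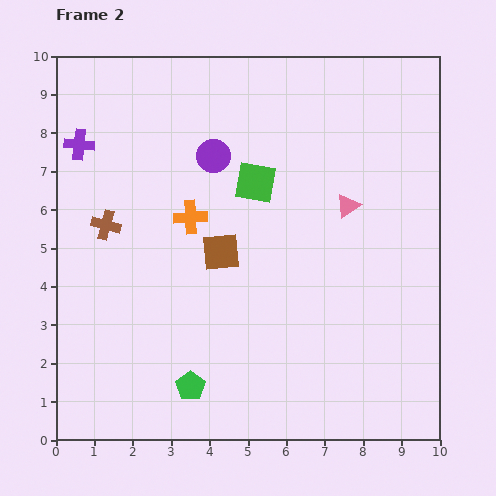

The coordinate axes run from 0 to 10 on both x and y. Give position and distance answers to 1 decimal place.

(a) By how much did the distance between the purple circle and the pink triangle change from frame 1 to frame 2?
-2.2

Distance in frame 1: 5.9. Distance in frame 2: 3.7.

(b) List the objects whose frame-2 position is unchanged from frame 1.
none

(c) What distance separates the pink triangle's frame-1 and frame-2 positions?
1.2

The pink triangle moved from (8.8, 6.2) to (7.6, 6.1), a distance of √(1.2² + 0.1²) ≈ 1.2.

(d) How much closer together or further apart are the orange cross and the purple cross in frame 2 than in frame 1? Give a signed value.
-3.7

Distance in frame 1: 7.2. Distance in frame 2: 3.5.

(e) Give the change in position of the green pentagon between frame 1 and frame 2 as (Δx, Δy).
(-2.3, 0.1)

The green pentagon was at (5.8, 1.3) in frame 1 and (3.5, 1.4) in frame 2.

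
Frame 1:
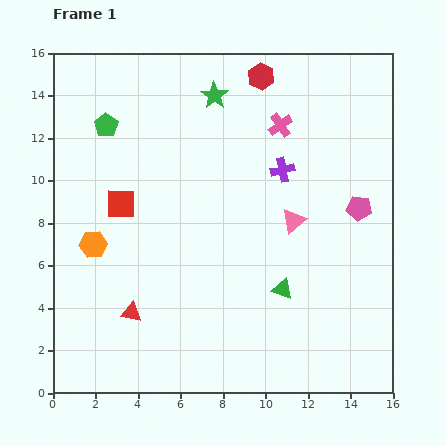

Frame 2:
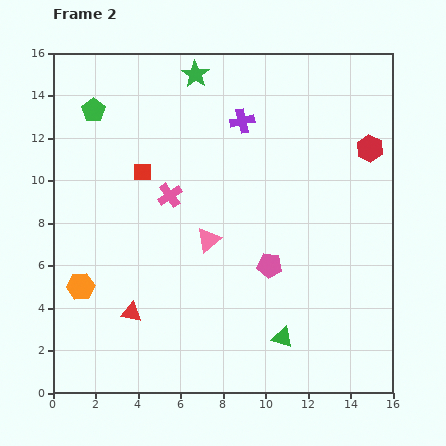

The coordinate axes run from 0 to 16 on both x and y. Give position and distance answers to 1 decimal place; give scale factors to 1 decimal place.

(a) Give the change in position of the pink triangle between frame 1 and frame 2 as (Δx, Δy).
(-4.0, -0.9)

The pink triangle was at (11.3, 8.1) in frame 1 and (7.3, 7.2) in frame 2.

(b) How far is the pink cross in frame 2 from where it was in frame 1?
6.2

The pink cross moved from (10.7, 12.6) to (5.5, 9.3), a distance of √(5.2² + 3.3²) ≈ 6.2.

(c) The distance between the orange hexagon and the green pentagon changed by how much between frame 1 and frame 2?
+2.7

Distance in frame 1: 5.6. Distance in frame 2: 8.3.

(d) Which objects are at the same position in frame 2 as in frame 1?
the red triangle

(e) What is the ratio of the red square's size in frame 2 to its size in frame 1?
0.6×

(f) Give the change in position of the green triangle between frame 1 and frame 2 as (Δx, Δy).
(0.0, -2.3)

The green triangle was at (10.8, 4.9) in frame 1 and (10.8, 2.6) in frame 2.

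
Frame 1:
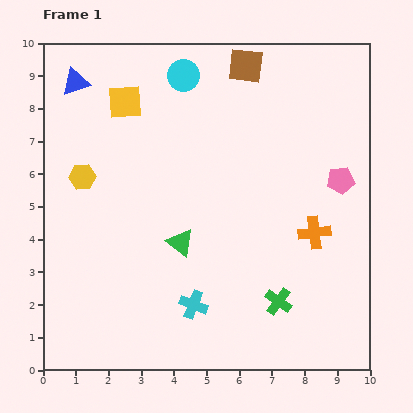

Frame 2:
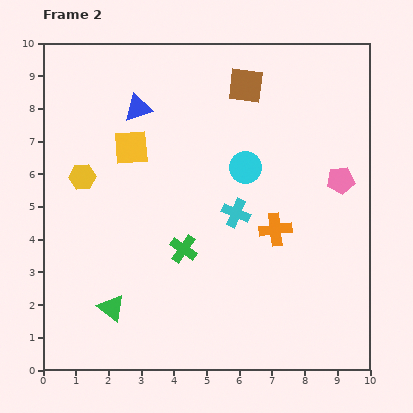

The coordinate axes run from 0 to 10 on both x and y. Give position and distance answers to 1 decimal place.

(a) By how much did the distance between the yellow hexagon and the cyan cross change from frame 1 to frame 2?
-0.4

Distance in frame 1: 5.2. Distance in frame 2: 4.8.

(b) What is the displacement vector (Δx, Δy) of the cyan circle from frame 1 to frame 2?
(1.9, -2.8)

The cyan circle was at (4.3, 9.0) in frame 1 and (6.2, 6.2) in frame 2.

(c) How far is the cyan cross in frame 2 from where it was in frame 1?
3.1

The cyan cross moved from (4.6, 2.0) to (5.9, 4.8), a distance of √(1.3² + 2.8²) ≈ 3.1.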